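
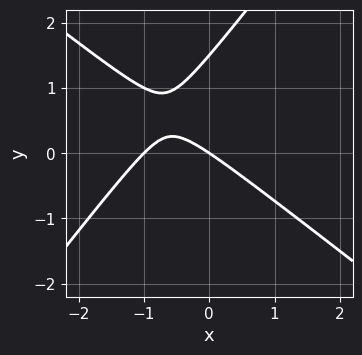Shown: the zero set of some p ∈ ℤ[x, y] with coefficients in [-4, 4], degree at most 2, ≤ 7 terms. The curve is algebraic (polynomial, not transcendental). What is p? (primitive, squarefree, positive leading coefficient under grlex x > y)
2*x^2 + x*y - 2*y^2 + 2*x + 3*y

First, deg p = 2. A generic line meets the curve in up to 2 points.
Next, from the axis intercepts and sections: it crosses the y-axis at the gridline y = 0; the x-axis gridline crossings are at x ∈ {-1, 0}.
Finally, solving for integer coefficients yields p as stated.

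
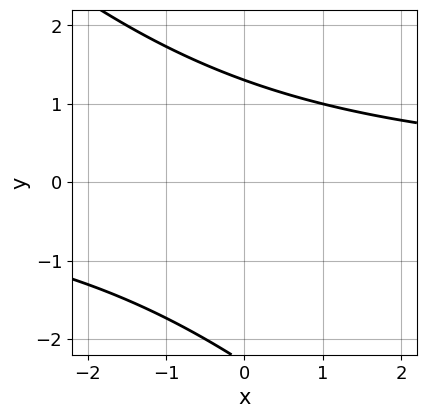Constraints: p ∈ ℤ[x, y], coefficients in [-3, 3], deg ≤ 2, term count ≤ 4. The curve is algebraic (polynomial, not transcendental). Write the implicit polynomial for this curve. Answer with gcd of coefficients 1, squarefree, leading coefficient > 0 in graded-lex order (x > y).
x*y + y^2 + y - 3

(a) The degree is 2 — no degree-1 curve has this shape.
(b) Checking where it meets the axes: it misses every integer gridline on the x-axis.
(c) Fitting integer coefficients to these (and the overall shape) gives p.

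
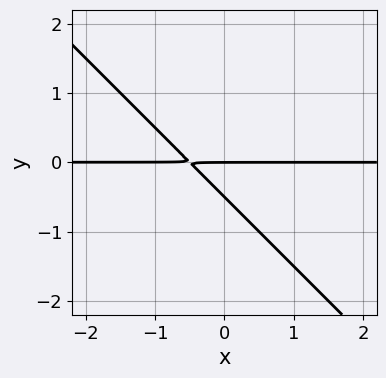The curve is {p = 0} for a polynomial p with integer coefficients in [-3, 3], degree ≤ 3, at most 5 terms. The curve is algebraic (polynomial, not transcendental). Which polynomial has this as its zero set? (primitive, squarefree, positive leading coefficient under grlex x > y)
2*x*y + 2*y^2 + y

Degree: the shape is more complex than any degree-1 curve, so deg p = 2.
Against the integer gridlines: it meets the y-axis at y = 0 (among the integer gridlines); the visible x-axis segment lies entirely on the curve.
Fitting integer coefficients to these (and the overall shape) gives p.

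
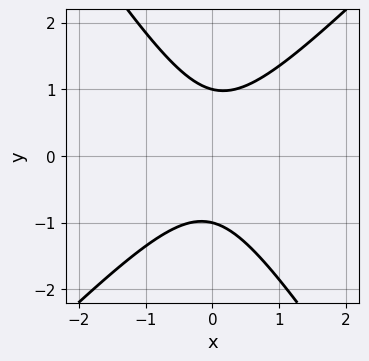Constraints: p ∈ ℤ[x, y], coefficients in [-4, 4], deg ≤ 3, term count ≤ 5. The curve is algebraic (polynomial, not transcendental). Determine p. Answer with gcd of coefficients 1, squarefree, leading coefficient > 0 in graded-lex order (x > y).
The degree is 2 — no degree-1 curve has this shape.
From the visible intercepts: among the integer gridlines, it crosses the y-axis at y ∈ {-1, 1}; no x-intercept at any integer in the box.
Assembling these constraints gives the stated polynomial.

3*x^2 - x*y - 2*y^2 + 2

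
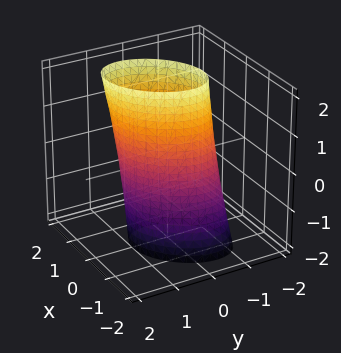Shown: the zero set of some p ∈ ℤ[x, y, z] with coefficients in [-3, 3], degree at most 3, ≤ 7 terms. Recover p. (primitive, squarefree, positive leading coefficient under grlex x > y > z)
3*x^2 - 2*x*y - x*z + 3*y^2 - 3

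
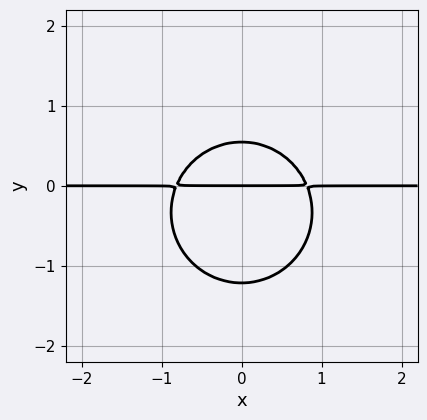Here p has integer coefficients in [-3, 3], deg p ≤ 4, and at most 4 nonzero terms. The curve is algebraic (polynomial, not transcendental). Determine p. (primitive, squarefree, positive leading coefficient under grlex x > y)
(a) Degree: the shape is more complex than any degree-2 curve, so deg p = 3.
(b) Symmetries: mirror symmetry x ↦ −x ⇒ only even powers of x.
(c) Checking where it meets the axes: one y-axis crossing is at y = 0; every point of the x-axis in the box is on the curve.
(d) Matching integer coefficients to the picture gives p.

3*x^2*y + 3*y^3 + 2*y^2 - 2*y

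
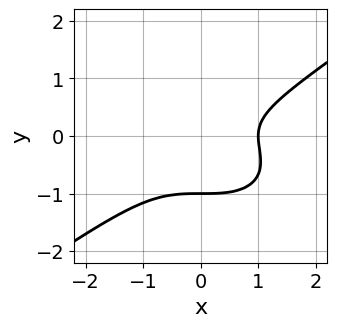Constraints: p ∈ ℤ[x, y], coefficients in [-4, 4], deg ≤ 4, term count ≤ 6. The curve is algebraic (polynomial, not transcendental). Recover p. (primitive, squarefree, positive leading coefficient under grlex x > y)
First, degree: a generic line meets the curve in up to 3 points, so deg p = 3.
Next, reading off the gridlines: it meets the y-axis at y = -1 (among the integer gridlines); it crosses the x-axis at the gridline x = 1.
Finally, together with the visible shape, these determine p as stated.

x^3 - 3*y^3 - 2*y^2 - 1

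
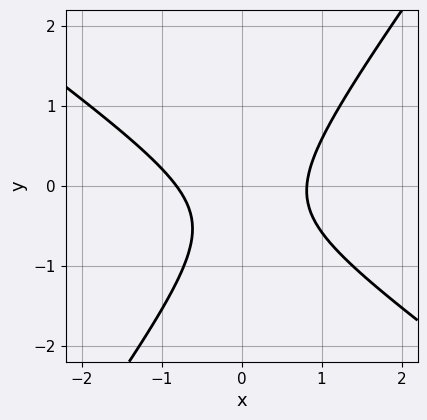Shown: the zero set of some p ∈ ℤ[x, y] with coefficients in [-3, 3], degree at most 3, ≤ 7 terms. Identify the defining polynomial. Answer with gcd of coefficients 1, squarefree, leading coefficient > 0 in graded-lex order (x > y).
3*x^2 + 2*x*y - 3*y^2 - 2*y - 2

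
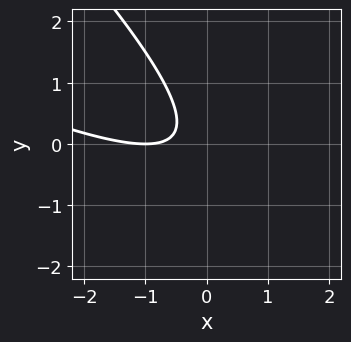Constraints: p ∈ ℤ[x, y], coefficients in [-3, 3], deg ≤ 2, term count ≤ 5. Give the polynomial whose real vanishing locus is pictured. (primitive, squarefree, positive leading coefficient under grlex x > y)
(a) The degree is 2 — a generic line meets the curve in up to 2 points.
(b) From the axis intercepts and sections: the curve avoids every integer y-axis point in the box; it crosses the x-axis at the gridline x = -1.
(c) Putting this together gives p.

x^2 + 3*x*y + 2*y^2 + 2*x + 1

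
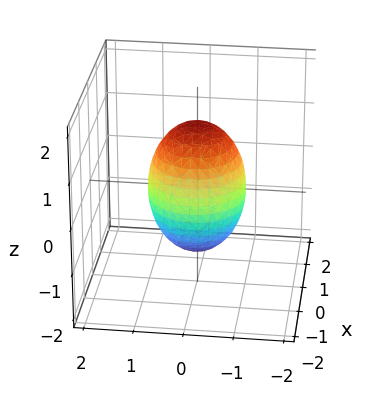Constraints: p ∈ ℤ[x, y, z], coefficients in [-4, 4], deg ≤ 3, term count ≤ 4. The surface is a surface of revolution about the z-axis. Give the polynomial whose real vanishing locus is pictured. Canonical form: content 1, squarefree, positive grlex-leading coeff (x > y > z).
2*x^2 + 2*y^2 + z^2 - 2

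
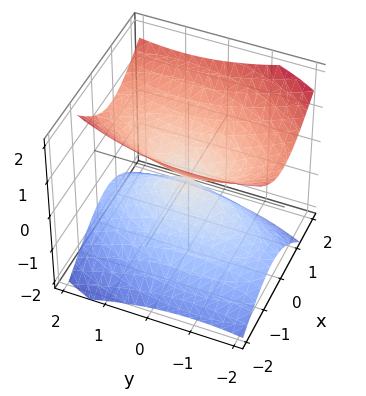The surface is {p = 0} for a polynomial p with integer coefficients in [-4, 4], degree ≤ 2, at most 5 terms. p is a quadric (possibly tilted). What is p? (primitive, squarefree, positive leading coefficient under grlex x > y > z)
First, degree: the shape is more complex than any degree-1 surface, so deg p = 2.
Then, checking where it meets the axes: it meets the x-axis at x = 0 (among the integer gridlines); it meets the y-axis at y = 0 (among the integer gridlines); one z-axis crossing is at z = 0.
Finally, together with the visible shape, these determine p as stated.

3*x^2 - x*y - x*z + y^2 - 3*z^2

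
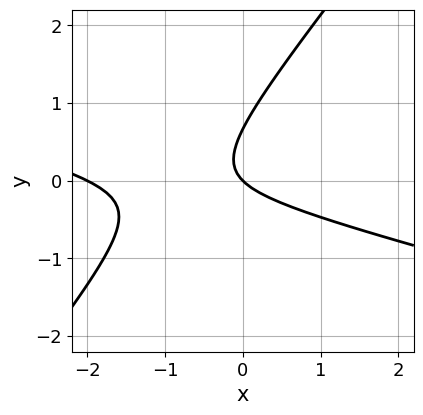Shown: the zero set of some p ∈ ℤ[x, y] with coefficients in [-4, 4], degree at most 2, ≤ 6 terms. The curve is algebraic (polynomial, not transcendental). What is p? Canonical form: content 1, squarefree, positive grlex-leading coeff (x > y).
First, degree: no degree-1 curve has this shape, so deg p = 2.
Then, checking where it meets the axes: among the integer gridlines, it crosses the x-axis at x ∈ {-2, 0}; it meets the y-axis at y = 0 (among the integer gridlines).
Finally, together with the visible shape, these determine p as stated.

x^2 + 3*x*y - 3*y^2 + 2*x + 2*y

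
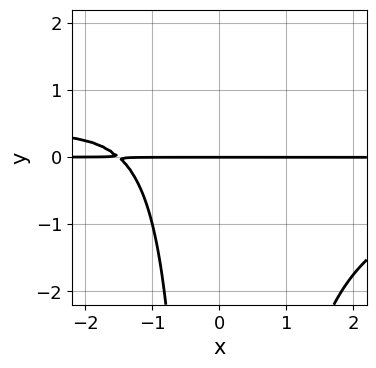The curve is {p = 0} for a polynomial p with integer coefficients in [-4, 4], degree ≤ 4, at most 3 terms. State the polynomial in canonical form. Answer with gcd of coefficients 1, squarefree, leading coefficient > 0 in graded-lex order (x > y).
x^2*y^2 + 2*x*y + 3*y

1. deg p = 4. The shape is more complex than any degree-3 curve.
2. Checking where it meets the axes: it meets the y-axis at y = 0 (among the integer gridlines); the visible x-axis segment lies entirely on the curve.
3. Solving for integer coefficients yields p as stated.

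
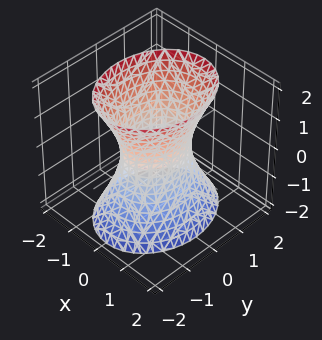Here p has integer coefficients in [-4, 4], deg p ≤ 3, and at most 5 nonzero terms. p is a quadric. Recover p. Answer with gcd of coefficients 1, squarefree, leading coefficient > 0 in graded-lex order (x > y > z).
3*x^2 + 2*y^2 - z^2 - 2

deg p = 2. An hourglass — one-sheet hyperboloid; a quadric.
Symmetries: mirror symmetry z ↦ −z ⇒ only even powers of z; mirror symmetry x ↦ −x ⇒ only even powers of x; it's symmetric under y → −y, forcing even powers of y.
Checking where it meets the axes: the y-axis gridline crossings are at y ∈ {-1, 1}; no z-intercept at any integer in the box.
Assembling these constraints gives the stated polynomial.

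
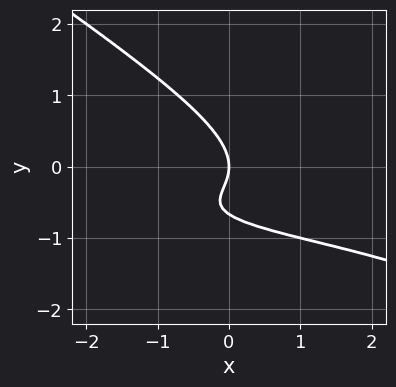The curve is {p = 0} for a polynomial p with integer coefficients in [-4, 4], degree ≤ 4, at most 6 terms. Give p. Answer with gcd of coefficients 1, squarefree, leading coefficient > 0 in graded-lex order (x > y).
2*x*y^2 + 3*y^3 + 3*x*y + 2*y^2 + 2*x

deg p = 3.
From the axis intercepts and sections: one x-axis crossing is at x = 0; it crosses the y-axis at the gridline y = 0.
Matching integer coefficients to the picture gives p.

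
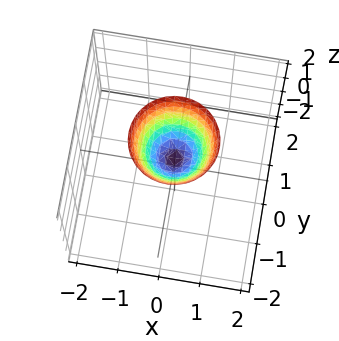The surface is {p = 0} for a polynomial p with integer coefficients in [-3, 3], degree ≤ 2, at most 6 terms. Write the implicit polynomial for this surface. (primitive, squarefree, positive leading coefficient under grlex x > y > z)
3*x^2 + 3*y^2 - 2*z + 1

First, deg p = 2. A generic line meets the surface in up to 2 points.
Next, symmetry: the surface is invariant under rotation about z: p = q(x² + y², z).
Next, observable constraints: a circular section at z = 1 has radius between 0 and 1; the surface avoids every integer y-axis point in the box; it misses every integer gridline on the x-axis.
Finally, putting this together gives p.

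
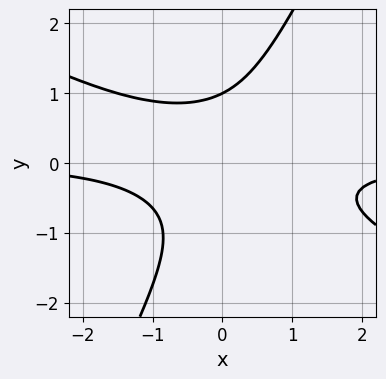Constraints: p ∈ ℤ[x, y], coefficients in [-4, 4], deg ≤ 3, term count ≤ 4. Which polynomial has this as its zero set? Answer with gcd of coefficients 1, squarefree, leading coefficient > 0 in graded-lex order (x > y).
2*x^2*y + 3*x*y^2 - 2*y^3 + 2

Degree: a generic line meets the curve in up to 3 points, so deg p = 3.
Against the integer gridlines: it meets the y-axis at y = 1 (among the integer gridlines); it misses every integer gridline on the x-axis.
Together with the visible shape, these determine p as stated.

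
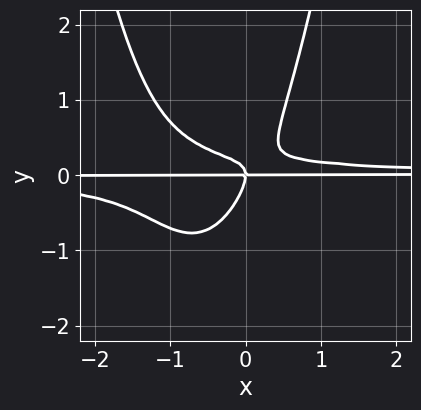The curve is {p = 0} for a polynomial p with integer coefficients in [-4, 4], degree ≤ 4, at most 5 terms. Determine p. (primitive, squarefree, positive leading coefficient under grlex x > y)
deg p = 4.
Observable constraints: the visible x-axis segment lies entirely on the curve; it crosses the y-axis at the gridline y = 0.
Fitting integer coefficients to these (and the overall shape) gives p.

3*x^2*y^2 + 3*x*y^2 - 2*y^3 - x*y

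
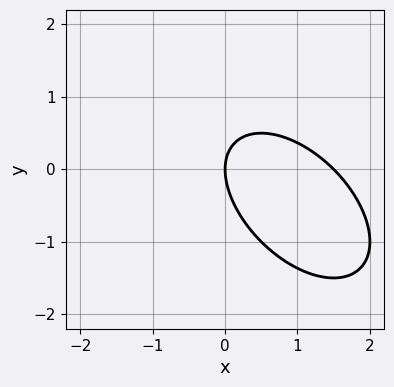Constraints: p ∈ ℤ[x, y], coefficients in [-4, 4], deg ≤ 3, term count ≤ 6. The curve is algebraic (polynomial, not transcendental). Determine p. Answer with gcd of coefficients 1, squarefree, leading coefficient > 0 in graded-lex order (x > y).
2*x^2 + 2*x*y + 2*y^2 - 3*x

deg p = 2.
Against the integer gridlines: one x-axis crossing is at x = 0; it crosses the y-axis at the gridline y = 0.
Together with the visible shape, these determine p as stated.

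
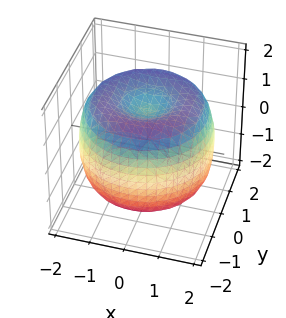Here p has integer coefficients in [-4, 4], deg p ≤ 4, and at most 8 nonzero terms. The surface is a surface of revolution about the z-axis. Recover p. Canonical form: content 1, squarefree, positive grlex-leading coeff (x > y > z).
First, the degree is 4 — the shape is more complex than any degree-3 surface.
Then, symmetries: rotational symmetry about the z-axis ⇒ p depends on x, y only through x² + y².
Then, observable constraints: a circular section at z = 0 has radius between 1 and 2; among the integer gridlines, it crosses the z-axis at z ∈ {-1, 1}.
Finally, together with the visible shape, these determine p as stated.

x^4 + 2*x^2*y^2 + y^4 - 3*x^2 - 3*y^2 + 2*z^2 - 2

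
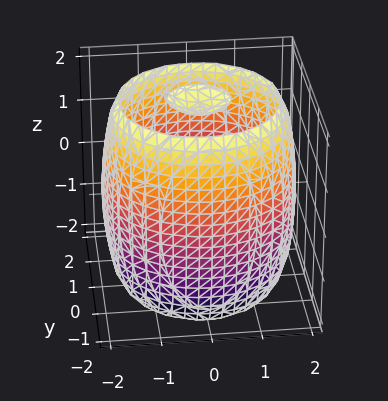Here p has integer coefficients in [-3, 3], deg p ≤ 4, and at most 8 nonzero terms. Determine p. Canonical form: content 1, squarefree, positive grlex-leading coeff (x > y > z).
x^4 + 2*x^2*y^2 + y^4 - 3*x^2 - 3*y^2 + z^2 - 3

There are 3 components.
The degree is 4 — a generic line meets the surface in up to 4 points.
Symmetries: every cross-section ⟂ z is a circle, so x, y appear only via x² + y².
From the axis intercepts and sections: a circular section at z = -2 has radius between 0 and 1.
Solving for integer coefficients yields p as stated.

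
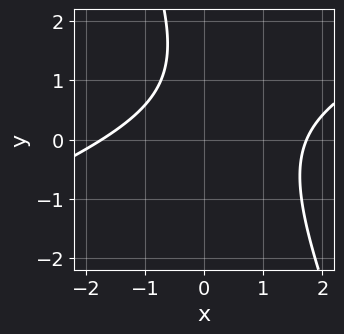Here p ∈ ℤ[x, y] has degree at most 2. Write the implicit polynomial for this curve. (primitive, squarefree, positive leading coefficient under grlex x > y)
(a) deg p = 2.
(b) Against the integer gridlines: it misses every integer gridline on the y-axis.
(c) Solving for integer coefficients yields p as stated.

x^2 - 2*x*y - y^2 + 2*y - 3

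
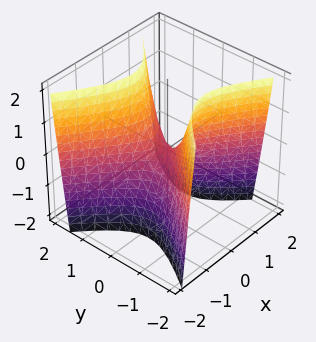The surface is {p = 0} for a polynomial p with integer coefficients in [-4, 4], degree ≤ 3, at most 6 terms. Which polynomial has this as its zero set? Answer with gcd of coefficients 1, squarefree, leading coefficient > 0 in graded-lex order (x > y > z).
2*x^2 + x*y - 2*y^2 + z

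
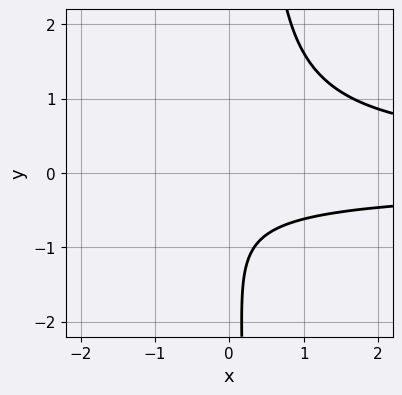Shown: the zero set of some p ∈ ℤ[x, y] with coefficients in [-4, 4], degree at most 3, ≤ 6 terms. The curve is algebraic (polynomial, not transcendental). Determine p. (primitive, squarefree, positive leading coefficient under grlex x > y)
3*x*y^2 - y^2 - 2*y - 2

(a) deg p = 3. The shape is more complex than any degree-2 curve.
(b) Against the integer gridlines: it misses every integer gridline on the x-axis; no y-intercept at any integer in the box.
(c) Putting this together gives p.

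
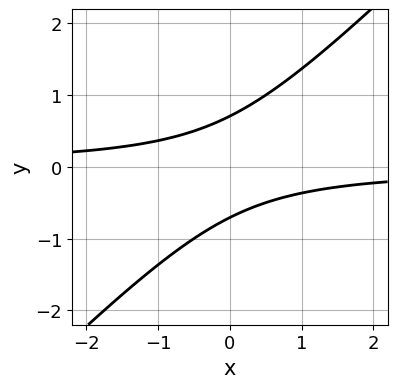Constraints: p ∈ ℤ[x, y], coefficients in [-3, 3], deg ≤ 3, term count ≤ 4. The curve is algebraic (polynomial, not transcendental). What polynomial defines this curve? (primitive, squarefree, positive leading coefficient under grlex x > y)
2*x*y - 2*y^2 + 1

First, deg p = 2. The shape is more complex than any degree-1 curve.
Then, against the integer gridlines: no x-intercept at any integer in the box.
Finally, assembling these constraints gives the stated polynomial.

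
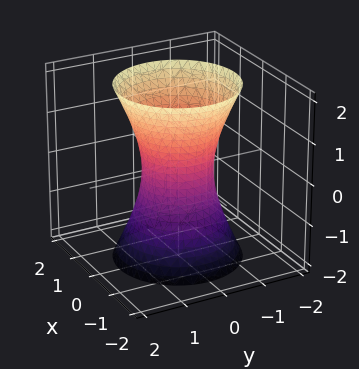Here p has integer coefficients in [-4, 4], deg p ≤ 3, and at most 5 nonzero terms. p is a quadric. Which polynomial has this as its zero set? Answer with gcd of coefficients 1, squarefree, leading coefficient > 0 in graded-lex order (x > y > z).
1. Degree: one connected sheet with a waist; a quadric, so deg p = 2.
2. Symmetries: every cross-section ⟂ z is a circle, so x, y appear only via x² + y²; mirror symmetry z ↦ −z ⇒ only even powers of z.
3. Observable constraints: a circular section at z = -2 has radius between 1 and 2; it misses every integer gridline on the z-axis.
4. The integer polynomial consistent with all of this is the stated p.

3*x^2 + 3*y^2 - z^2 - 2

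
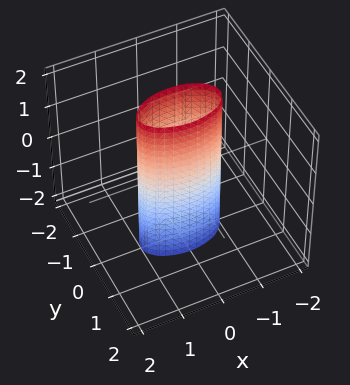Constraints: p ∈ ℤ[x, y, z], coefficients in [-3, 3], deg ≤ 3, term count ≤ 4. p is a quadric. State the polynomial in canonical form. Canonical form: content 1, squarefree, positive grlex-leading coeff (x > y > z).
x^2 + 3*y^2 - 1

1. The degree is 2 — a cylinder; a quadric.
2. Symmetries: the z ↦ −z reflection is a symmetry, so z appears only in even powers; the y ↦ −y reflection is a symmetry, so y appears only in even powers; mirror symmetry x ↦ −x ⇒ only even powers of x.
3. From the visible intercepts: it misses every integer gridline on the z-axis; among the integer gridlines, it crosses the x-axis at x ∈ {-1, 1}.
4. The integer polynomial consistent with all of this is the stated p.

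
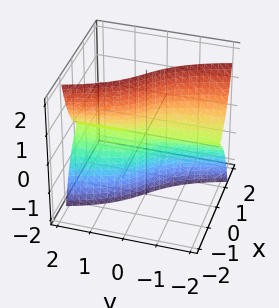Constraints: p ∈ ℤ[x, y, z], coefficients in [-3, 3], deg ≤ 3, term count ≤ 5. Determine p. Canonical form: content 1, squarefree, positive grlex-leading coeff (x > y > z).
The degree is 3 — no degree-2 surface has this shape.
Checking where it meets the axes: the visible y-axis segment lies entirely on the surface; the visible z-axis segment lies entirely on the surface.
Assembling these constraints gives the stated polynomial.

2*x^3 + x*z^2 + y*z^2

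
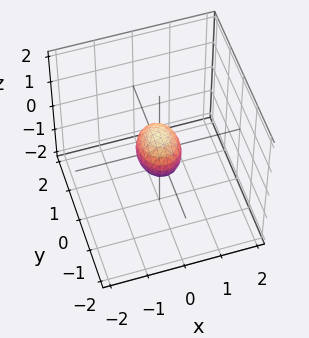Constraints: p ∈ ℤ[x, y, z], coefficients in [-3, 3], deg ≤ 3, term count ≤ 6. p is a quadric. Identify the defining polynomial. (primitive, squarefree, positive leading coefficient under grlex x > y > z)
1. Degree: a closed, bounded, convex surface; a quadric, so deg p = 2.
2. Symmetries: the y ↦ −y reflection is a symmetry, so y appears only in even powers; the x ↦ −x reflection is a symmetry, so x appears only in even powers; it's symmetric under z → −z, forcing even powers of z.
3. Solving for integer coefficients yields p as stated.

3*x^2 + 2*y^2 + 2*z^2 - 1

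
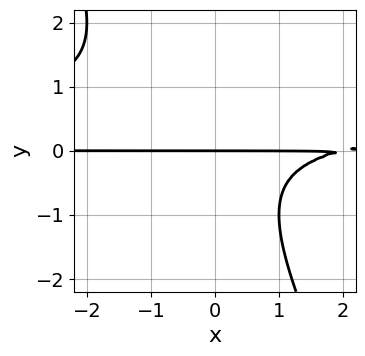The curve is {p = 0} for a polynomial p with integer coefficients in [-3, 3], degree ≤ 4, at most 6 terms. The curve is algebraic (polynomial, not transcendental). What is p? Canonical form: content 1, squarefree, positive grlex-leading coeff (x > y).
2*x*y^2 + y^3 - x*y + 2*y

First, deg p = 3. The shape is more complex than any degree-2 curve.
Next, observable constraints: every point of the x-axis in the box is on the curve; it crosses the y-axis at the gridline y = 0.
Finally, these observations pin down the coefficients.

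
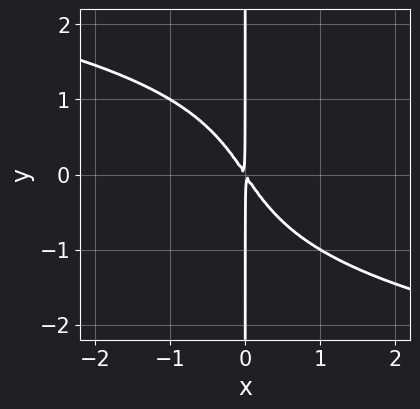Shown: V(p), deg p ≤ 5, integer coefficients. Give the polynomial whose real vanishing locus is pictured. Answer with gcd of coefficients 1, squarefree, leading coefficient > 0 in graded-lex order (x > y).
First, degree: no degree-3 curve has this shape, so deg p = 4.
Then, from the axis intercepts and sections: every point of the y-axis in the box is on the curve.
Finally, together with the visible shape, these determine p as stated.

x*y^3 + 3*x^2 + 2*x*y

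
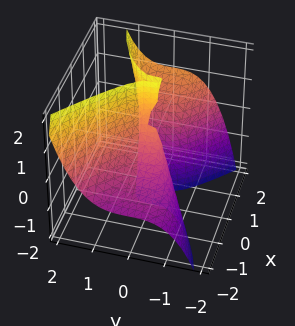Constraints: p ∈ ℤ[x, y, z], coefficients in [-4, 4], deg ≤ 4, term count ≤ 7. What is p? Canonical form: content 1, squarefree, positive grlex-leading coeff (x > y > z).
The degree is 3 — a generic line meets the surface in up to 3 points.
From the axis intercepts and sections: the x-axis gridline crossings are at x ∈ {-1, 0, 1}; the visible z-axis segment lies entirely on the surface.
The integer polynomial consistent with all of this is the stated p.

x^3 - 2*x^2*z + 3*y^3 + x*z - x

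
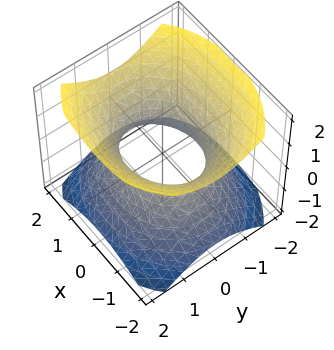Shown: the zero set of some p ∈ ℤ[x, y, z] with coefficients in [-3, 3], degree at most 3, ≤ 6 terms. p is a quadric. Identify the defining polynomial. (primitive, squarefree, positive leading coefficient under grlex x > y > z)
2*x^2 + 3*y^2 - 3*z^2 - 3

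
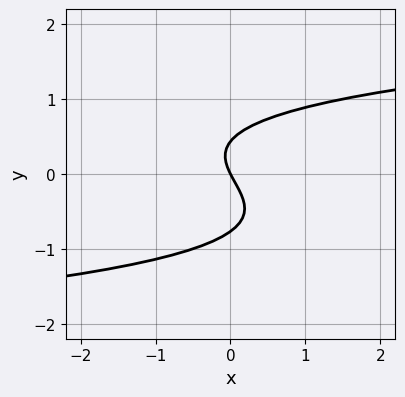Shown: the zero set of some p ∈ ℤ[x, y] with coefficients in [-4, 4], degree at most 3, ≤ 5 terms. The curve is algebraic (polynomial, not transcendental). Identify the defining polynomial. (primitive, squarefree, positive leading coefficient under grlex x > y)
The degree is 3 — a generic line meets the curve in up to 3 points.
From the axis intercepts and sections: one y-axis crossing is at y = 0; one x-axis crossing is at x = 0.
Fitting integer coefficients to these (and the overall shape) gives p.

3*y^3 + y^2 - 2*x - y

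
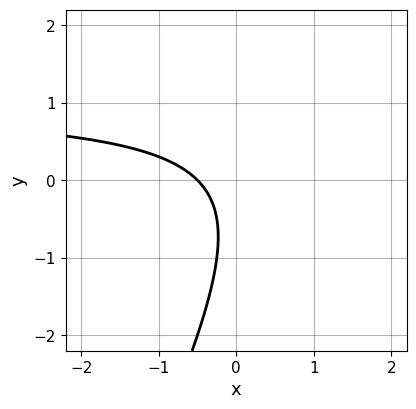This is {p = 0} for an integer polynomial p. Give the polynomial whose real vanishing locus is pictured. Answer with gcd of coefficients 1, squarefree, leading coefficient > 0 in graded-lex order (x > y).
First, degree: a generic line meets the curve in up to 2 points, so deg p = 2.
Next, checking where it meets the axes: no y-intercept at any integer in the box.
Finally, these observations pin down the coefficients.

2*x*y - y^2 - 2*x - y - 1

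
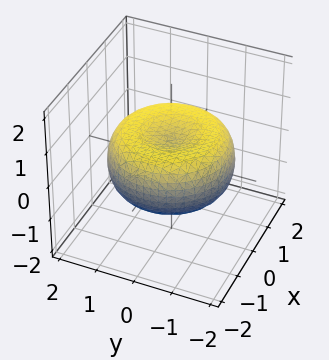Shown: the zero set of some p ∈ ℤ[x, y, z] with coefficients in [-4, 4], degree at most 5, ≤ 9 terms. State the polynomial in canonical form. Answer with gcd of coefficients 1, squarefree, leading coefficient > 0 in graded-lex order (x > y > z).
x^4 + 2*x^2*y^2 + y^4 - 2*x^2 - 2*y^2 + 3*z^2 - 1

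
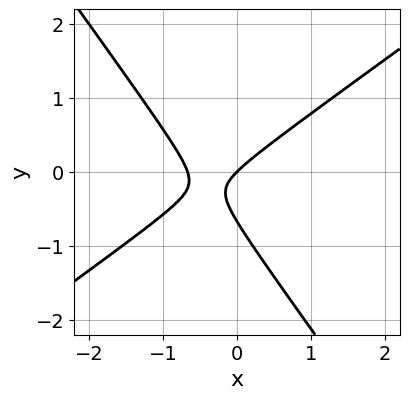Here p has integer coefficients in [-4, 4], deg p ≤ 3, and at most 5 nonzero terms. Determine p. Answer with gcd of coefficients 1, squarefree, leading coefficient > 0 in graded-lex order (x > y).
1. Degree: the shape is more complex than any degree-1 curve, so deg p = 2.
2. Reading off the gridlines: one x-axis crossing is at x = 0; one y-axis crossing is at y = 0.
3. Solving for integer coefficients yields p as stated.

3*x^2 - 2*x*y - 3*y^2 + 2*x - 2*y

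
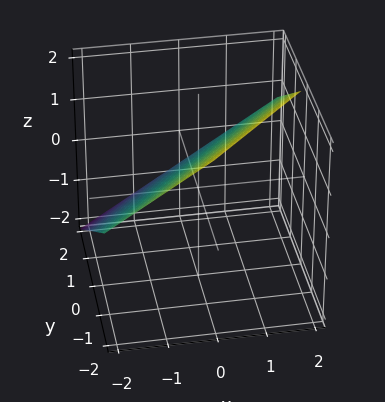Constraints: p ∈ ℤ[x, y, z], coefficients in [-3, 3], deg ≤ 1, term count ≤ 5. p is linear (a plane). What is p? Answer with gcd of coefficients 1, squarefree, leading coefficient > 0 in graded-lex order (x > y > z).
2*x - 2*y - 3*z + 2

1. deg p = 1. Every cross-section is a straight line — this is a plane.
2. From the visible intercepts: it meets the x-axis at x = -1 (among the integer gridlines); it meets the y-axis at y = 1 (among the integer gridlines).
3. Solving for integer coefficients yields p as stated.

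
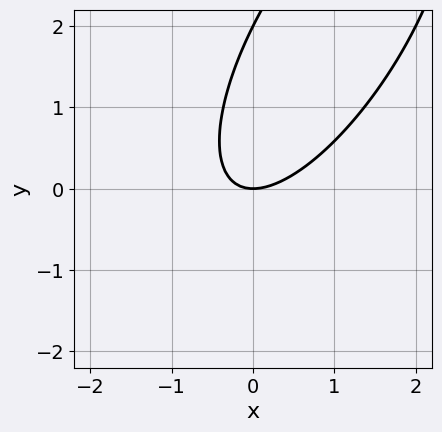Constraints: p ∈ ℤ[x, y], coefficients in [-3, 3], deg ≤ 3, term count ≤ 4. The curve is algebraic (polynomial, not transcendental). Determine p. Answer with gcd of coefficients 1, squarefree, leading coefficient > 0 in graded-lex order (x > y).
The degree is 2 — no degree-1 curve has this shape.
Checking where it meets the axes: it crosses the x-axis at the gridline x = 0; the y-axis gridline crossings are at y ∈ {0, 2}.
Assembling these constraints gives the stated polynomial.

2*x^2 - 2*x*y + y^2 - 2*y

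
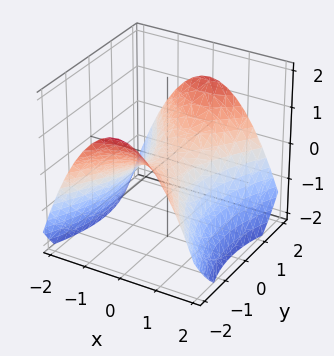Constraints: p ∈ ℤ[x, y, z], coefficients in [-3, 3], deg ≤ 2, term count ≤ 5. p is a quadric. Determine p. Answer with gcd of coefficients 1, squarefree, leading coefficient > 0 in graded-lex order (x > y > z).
2*x^2 - y^2 + 3*z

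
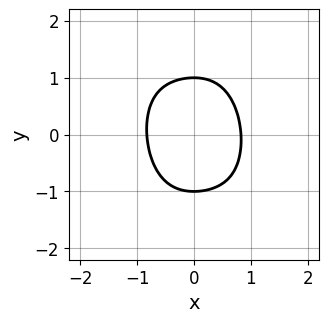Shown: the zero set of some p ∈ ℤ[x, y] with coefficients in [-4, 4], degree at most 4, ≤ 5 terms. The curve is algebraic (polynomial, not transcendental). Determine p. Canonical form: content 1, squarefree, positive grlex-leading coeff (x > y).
(a) The degree is 4 — a generic line meets the curve in up to 4 points.
(b) Against the integer gridlines: the y-axis gridline crossings are at y ∈ {-1, 1}.
(c) These observations pin down the coefficients.

2*x^4 + x^3*y + 3*x^2 + 3*y^2 - 3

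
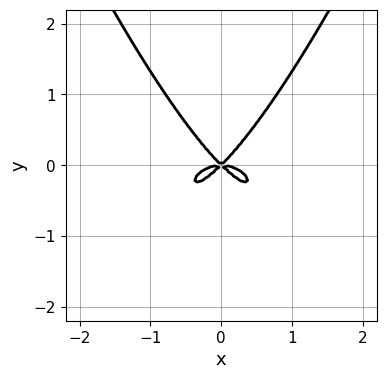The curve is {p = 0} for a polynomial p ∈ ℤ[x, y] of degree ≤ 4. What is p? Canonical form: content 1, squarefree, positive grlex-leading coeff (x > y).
Degree: no degree-3 curve has this shape, so deg p = 4.
Symmetries: it's symmetric under x → −x, forcing even powers of x.
Observable constraints: it crosses the x-axis at the gridline x = 0; it crosses the y-axis at the gridline y = 0.
Together with the visible shape, these determine p as stated.

x^4 + x^2*y - y^3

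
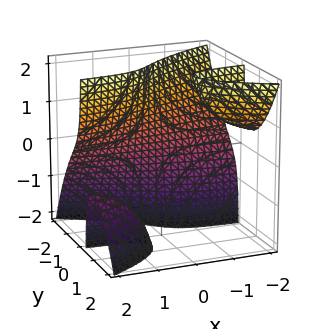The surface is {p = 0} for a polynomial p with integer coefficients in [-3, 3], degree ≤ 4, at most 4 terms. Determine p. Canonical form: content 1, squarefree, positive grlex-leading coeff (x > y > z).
2*x*y*z + 2*y^3 + 1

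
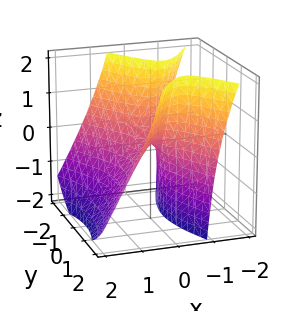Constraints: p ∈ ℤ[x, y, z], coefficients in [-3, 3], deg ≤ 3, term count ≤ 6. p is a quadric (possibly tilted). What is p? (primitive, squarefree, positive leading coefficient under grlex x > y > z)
3*x^2 + 2*x*z - y^2 + z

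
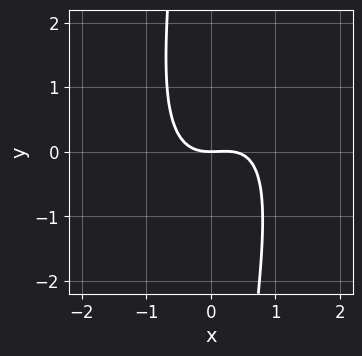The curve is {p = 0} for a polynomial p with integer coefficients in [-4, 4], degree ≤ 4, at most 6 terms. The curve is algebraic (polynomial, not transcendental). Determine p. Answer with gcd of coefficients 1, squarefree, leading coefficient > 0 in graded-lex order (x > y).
3*x^3 - 2*x^2*y + x*y^2 - x^2 + 3*y

The degree is 3 — the shape is more complex than any degree-2 curve.
Against the integer gridlines: it meets the y-axis at y = 0 (among the integer gridlines); it meets the x-axis at x = 0 (among the integer gridlines).
Matching integer coefficients to the picture gives p.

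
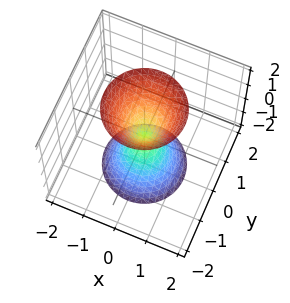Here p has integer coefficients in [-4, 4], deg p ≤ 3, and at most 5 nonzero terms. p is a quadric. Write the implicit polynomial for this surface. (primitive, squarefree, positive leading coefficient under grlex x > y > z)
The picture has 2 separate pieces. They look like related sheets of one shape, so recover p as a whole.
The degree is 2 — a double cone through the origin; a quadric.
Symmetry: every cross-section ⟂ z is a circle, so x, y appear only via x² + y²; mirror symmetry z ↦ −z ⇒ only even powers of z.
Observable constraints: it crosses the z-axis at the gridline z = 0; it meets the y-axis at y = 0 (among the integer gridlines); one x-axis crossing is at x = 0; a circular section at z = -1 has radius between 0 and 1.
Solving for integer coefficients yields p as stated.

3*x^2 + 3*y^2 - z^2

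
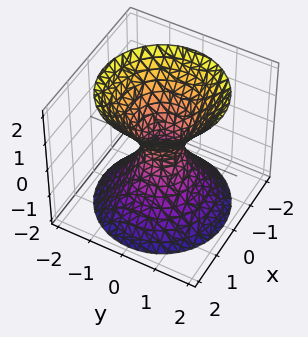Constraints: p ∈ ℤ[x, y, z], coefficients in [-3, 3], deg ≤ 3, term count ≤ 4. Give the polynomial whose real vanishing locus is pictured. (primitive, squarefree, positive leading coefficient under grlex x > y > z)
3*x^2 + 3*y^2 - 2*z^2 - 1

(a) The degree is 2 — one connected sheet with a waist; a quadric.
(b) Symmetries: mirror symmetry z ↦ −z ⇒ only even powers of z; every cross-section ⟂ z is a circle, so x, y appear only via x² + y².
(c) Reading off the gridlines: no z-intercept at any integer in the box; a circular section at z = 0 has radius between 0 and 1.
(d) Putting this together gives p.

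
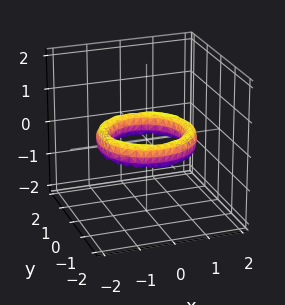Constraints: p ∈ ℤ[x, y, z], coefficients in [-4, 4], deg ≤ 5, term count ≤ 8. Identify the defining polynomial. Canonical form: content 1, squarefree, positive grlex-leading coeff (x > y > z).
x^4 + 2*x^2*y^2 + y^4 - 3*x^2 - 3*y^2 + 2*z^2 + 2

1. The degree is 4 — a generic line meets the surface in up to 4 points.
2. By symmetry, the surface is invariant under rotation about z: p = q(x² + y², z).
3. Checking where it meets the axes: the surface avoids every integer z-axis point in the box; a circular section at z = 0 has radius exactly 1; among the integer gridlines, it crosses the y-axis at y ∈ {-1, 1}.
4. Assembling these constraints gives the stated polynomial.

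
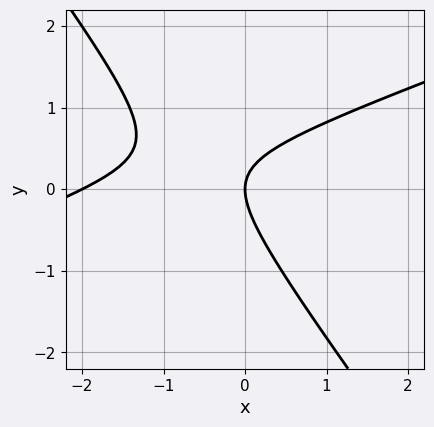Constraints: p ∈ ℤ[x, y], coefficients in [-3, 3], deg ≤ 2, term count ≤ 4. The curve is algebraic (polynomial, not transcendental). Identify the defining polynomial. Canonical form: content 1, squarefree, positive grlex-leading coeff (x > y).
x^2 - 2*x*y - 2*y^2 + 2*x

The degree is 2 — the shape is more complex than any degree-1 curve.
From the axis intercepts and sections: among the integer gridlines, it crosses the x-axis at x ∈ {-2, 0}; one y-axis crossing is at y = 0.
These observations pin down the coefficients.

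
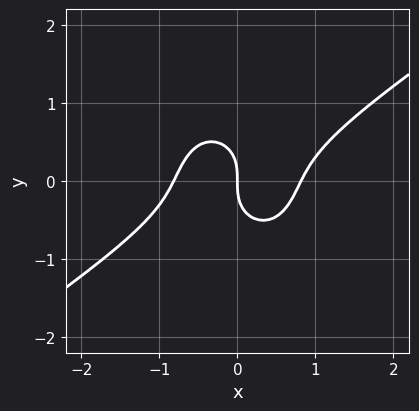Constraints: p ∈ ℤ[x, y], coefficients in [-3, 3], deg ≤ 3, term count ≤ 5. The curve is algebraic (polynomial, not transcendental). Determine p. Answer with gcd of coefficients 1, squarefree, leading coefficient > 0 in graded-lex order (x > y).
deg p = 3.
Observable constraints: it crosses the x-axis at the gridline x = 0; it crosses the y-axis at the gridline y = 0.
Fitting integer coefficients to these (and the overall shape) gives p.

3*x^3 - 3*x^2*y - 3*y^3 - 2*x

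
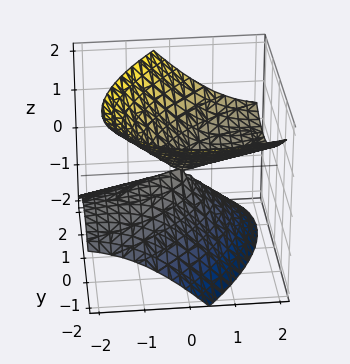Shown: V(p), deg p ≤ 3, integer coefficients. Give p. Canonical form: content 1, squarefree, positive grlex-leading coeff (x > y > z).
x^2 - 2*x*y - 3*x*z + 2*y^2 - 3*z^2

deg p = 2. No degree-1 surface has this shape.
Observable constraints: it crosses the y-axis at the gridline y = 0; it meets the x-axis at x = 0 (among the integer gridlines); one z-axis crossing is at z = 0.
Putting this together gives p.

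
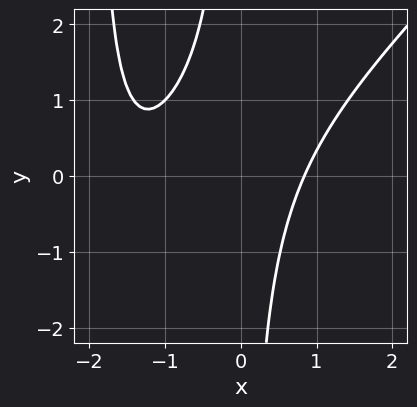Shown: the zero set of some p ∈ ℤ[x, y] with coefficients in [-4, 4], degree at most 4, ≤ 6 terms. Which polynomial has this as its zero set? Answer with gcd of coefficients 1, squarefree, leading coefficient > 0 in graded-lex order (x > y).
x^3 - x^2*y + 2*x^2 - 2*x*y - 2

First, degree: no degree-2 curve has this shape, so deg p = 3.
Then, reading off the gridlines: it misses every integer gridline on the y-axis.
Finally, together with the visible shape, these determine p as stated.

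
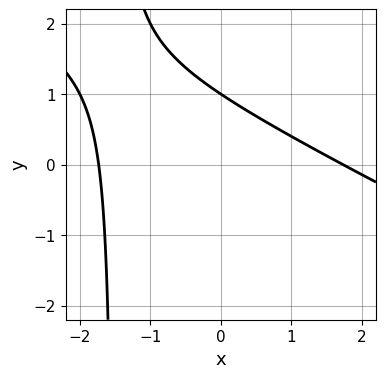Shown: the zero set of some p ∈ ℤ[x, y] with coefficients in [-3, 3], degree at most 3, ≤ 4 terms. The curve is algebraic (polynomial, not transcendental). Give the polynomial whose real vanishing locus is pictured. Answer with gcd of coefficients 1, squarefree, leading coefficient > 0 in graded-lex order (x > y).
x^2 + 2*x*y + 3*y - 3

The degree is 2 — no degree-1 curve has this shape.
Observable constraints: one y-axis crossing is at y = 1.
Putting this together gives p.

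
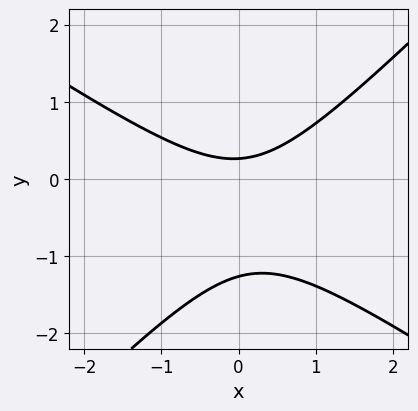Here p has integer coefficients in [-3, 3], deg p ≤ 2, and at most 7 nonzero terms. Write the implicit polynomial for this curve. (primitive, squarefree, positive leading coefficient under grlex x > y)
2*x^2 + x*y - 3*y^2 - 3*y + 1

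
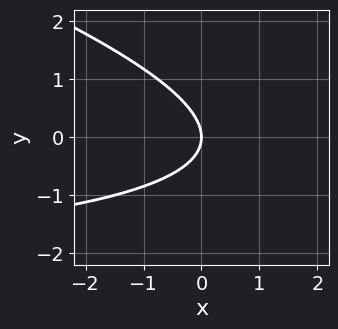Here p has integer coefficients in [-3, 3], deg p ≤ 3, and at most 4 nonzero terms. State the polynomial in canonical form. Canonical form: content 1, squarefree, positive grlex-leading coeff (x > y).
x*y + 3*y^2 + 3*x

deg p = 2.
Observable constraints: one y-axis crossing is at y = 0; it crosses the x-axis at the gridline x = 0.
These observations pin down the coefficients.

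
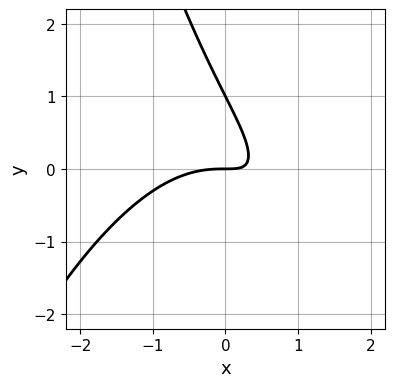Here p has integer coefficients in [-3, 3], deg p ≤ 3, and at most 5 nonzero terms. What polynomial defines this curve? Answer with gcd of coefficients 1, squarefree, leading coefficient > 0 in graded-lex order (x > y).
(a) The degree is 3 — the shape is more complex than any degree-2 curve.
(b) Observable constraints: it crosses the x-axis at the gridline x = 0; among the integer gridlines, it crosses the y-axis at y ∈ {0, 1}.
(c) Putting this together gives p.

x^3 + 2*x*y + y^2 - y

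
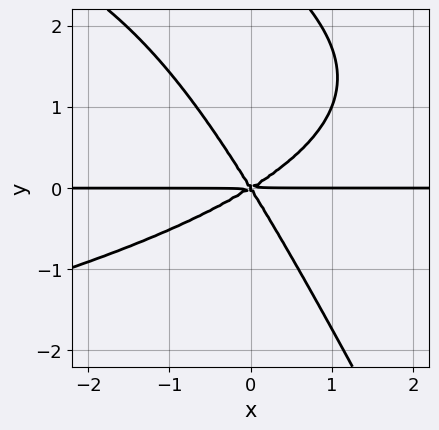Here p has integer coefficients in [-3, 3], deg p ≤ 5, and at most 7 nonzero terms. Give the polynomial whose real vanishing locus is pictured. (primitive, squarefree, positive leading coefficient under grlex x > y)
(a) Degree: a generic line meets the curve in up to 4 points, so deg p = 4.
(b) From the visible intercepts: it crosses the y-axis at the gridline y = 0; every point of the x-axis in the box is on the curve.
(c) Assembling these constraints gives the stated polynomial.

2*x*y^3 + y^4 + 3*x^2*y - 3*x*y^2 - 3*y^3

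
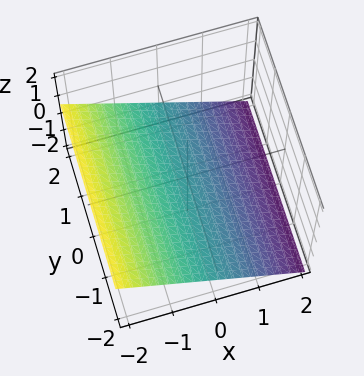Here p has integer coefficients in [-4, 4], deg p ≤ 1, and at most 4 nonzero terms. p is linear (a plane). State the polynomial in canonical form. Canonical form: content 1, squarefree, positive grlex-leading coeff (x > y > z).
1. deg p = 1. The surface is flat (a plane).
2. Against the integer gridlines: the surface avoids every integer y-axis point in the box; it meets the x-axis at x = -1 (among the integer gridlines).
3. Together with the visible shape, these determine p as stated.

2*x + 3*z + 2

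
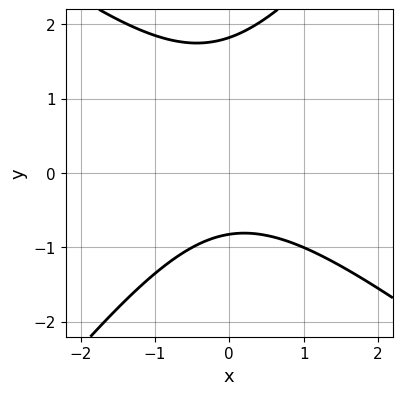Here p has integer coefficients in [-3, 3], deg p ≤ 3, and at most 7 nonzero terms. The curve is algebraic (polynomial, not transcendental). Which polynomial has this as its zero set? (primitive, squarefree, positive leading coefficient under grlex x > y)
2*x^2 + x*y - 2*y^2 + 2*y + 3

First, degree: no degree-1 curve has this shape, so deg p = 2.
Then, from the visible intercepts: it misses every integer gridline on the x-axis.
Finally, the integer polynomial consistent with all of this is the stated p.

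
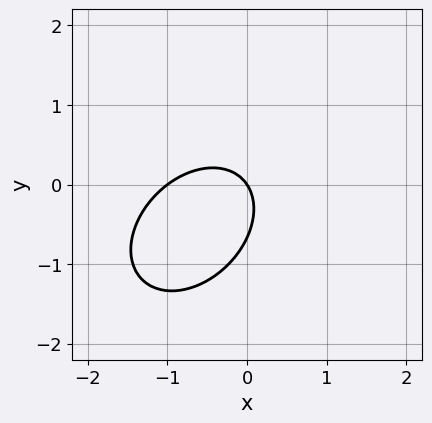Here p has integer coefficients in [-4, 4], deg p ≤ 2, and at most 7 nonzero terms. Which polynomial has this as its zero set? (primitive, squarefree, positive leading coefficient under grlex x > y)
deg p = 2. A generic line meets the curve in up to 2 points.
From the visible intercepts: one y-axis crossing is at y = 0; the x-axis gridline crossings are at x ∈ {-1, 0}.
The integer polynomial consistent with all of this is the stated p.

3*x^2 - 2*x*y + 3*y^2 + 3*x + 2*y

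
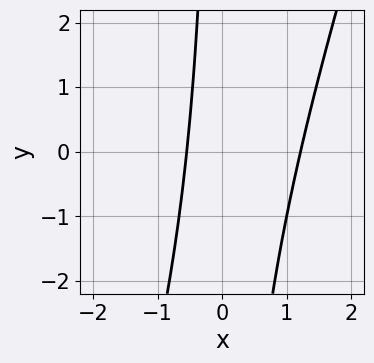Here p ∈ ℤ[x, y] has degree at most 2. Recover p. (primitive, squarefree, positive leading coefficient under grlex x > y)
First, degree: a generic line meets the curve in up to 2 points, so deg p = 2.
Next, reading off the gridlines: the curve avoids every integer y-axis point in the box.
Finally, putting this together gives p.

3*x^2 - x*y - 2*x - 2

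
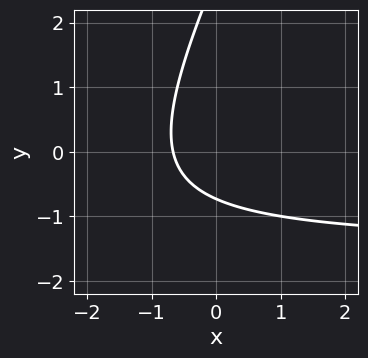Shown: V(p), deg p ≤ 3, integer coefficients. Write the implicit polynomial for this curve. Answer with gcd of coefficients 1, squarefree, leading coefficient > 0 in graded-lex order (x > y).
(a) Degree: no degree-1 curve has this shape, so deg p = 2.
(b) The integer polynomial consistent with all of this is the stated p.

2*x*y - y^2 + 3*x + 2*y + 2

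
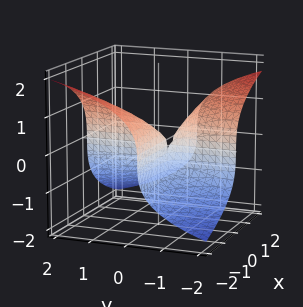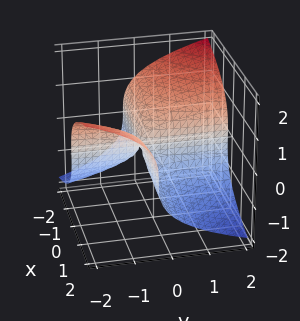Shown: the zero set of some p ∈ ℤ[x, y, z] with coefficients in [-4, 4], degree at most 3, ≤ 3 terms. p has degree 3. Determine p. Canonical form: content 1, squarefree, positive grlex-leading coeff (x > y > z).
First, deg p = 3. A generic line meets the surface in up to 3 points.
Then, reading off the gridlines: every point of the y-axis in the box is on the surface; one z-axis crossing is at z = 0.
Finally, matching integer coefficients to the picture gives p.

2*z^3 + 3*x*y + x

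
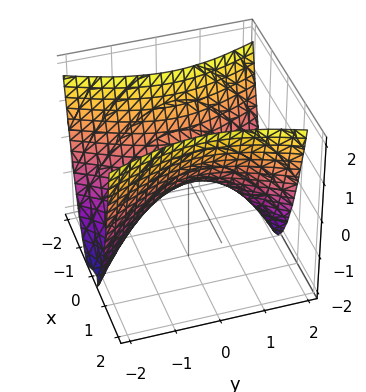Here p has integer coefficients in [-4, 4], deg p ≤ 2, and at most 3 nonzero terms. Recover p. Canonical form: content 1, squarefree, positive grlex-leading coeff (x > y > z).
3*x^2 - y^2 - 2*z

(a) deg p = 2. A saddle surface; a quadric.
(b) Symmetries: it's symmetric under y → −y, forcing even powers of y; mirror symmetry x ↦ −x ⇒ only even powers of x.
(c) Observable constraints: it crosses the x-axis at the gridline x = 0; it meets the z-axis at z = 0 (among the integer gridlines); one y-axis crossing is at y = 0.
(d) Putting this together gives p.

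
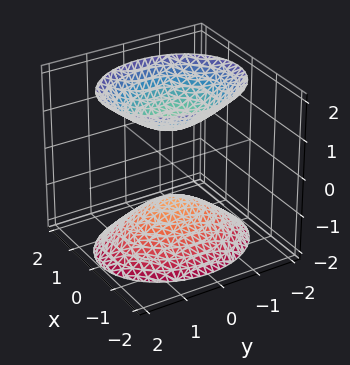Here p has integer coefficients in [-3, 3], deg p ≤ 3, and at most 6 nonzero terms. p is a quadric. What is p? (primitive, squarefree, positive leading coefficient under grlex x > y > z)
3*x^2 + 2*y^2 - 2*z^2 + 2

(a) The picture has 2 separate pieces.
(b) The degree is 2 — two separate bowl-shaped sheets opening away from each other; a quadric.
(c) Symmetries: it's symmetric under y → −y, forcing even powers of y; the x ↦ −x reflection is a symmetry, so x appears only in even powers; it's symmetric under z → −z, forcing even powers of z.
(d) Against the integer gridlines: the surface avoids every integer y-axis point in the box; the z-axis gridline crossings are at z ∈ {-1, 1}.
(e) Assembling these constraints gives the stated polynomial.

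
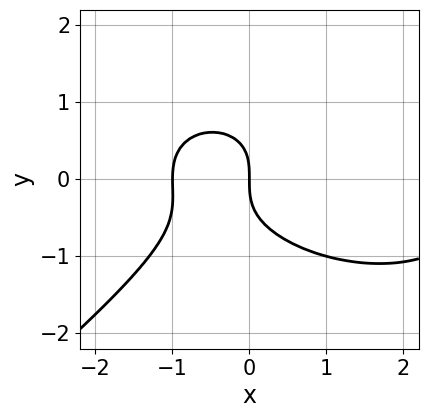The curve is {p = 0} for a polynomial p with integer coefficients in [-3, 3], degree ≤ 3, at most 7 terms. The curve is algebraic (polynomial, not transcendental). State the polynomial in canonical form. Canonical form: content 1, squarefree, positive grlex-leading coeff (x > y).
First, deg p = 3.
Then, checking where it meets the axes: it meets the y-axis at y = 0 (among the integer gridlines); among the integer gridlines, it crosses the x-axis at x ∈ {-1, 0}.
Finally, matching integer coefficients to the picture gives p.

x^3 + x*y^2 - 3*y^3 - 2*x^2 - 3*x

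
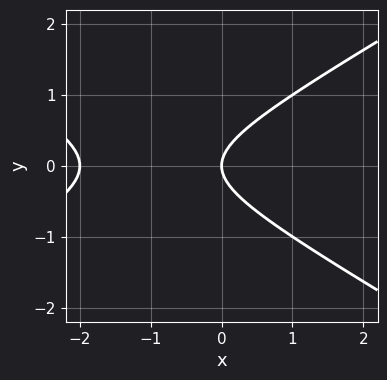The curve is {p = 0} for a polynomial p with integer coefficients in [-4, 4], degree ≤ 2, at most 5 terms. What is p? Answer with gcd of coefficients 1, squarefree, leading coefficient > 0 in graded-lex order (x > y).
x^2 - 3*y^2 + 2*x

(a) The degree is 2 — the shape is more complex than any degree-1 curve.
(b) Symmetries: it's symmetric under y → −y, forcing even powers of y.
(c) From the axis intercepts and sections: it crosses the y-axis at the gridline y = 0; among the integer gridlines, it crosses the x-axis at x ∈ {-2, 0}.
(d) The integer polynomial consistent with all of this is the stated p.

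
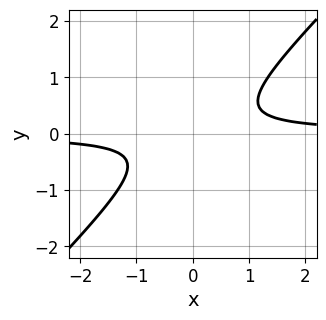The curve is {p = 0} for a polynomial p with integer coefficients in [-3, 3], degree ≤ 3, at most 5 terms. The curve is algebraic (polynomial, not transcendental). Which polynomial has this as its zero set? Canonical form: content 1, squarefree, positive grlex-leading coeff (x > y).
3*x*y - 3*y^2 - 1

(a) The degree is 2 — the shape is more complex than any degree-1 curve.
(b) From the axis intercepts and sections: it misses every integer gridline on the y-axis; it misses every integer gridline on the x-axis.
(c) Putting this together gives p.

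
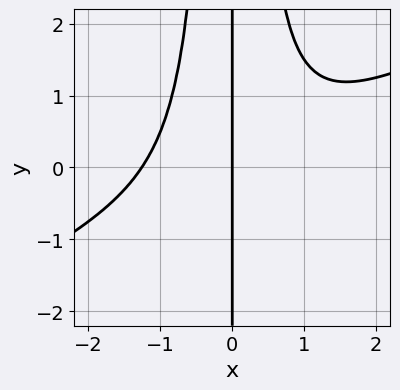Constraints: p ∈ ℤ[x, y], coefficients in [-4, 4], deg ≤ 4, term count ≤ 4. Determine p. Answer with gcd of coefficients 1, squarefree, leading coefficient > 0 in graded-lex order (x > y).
1. The degree is 4 — a generic line meets the curve in up to 4 points.
2. From the axis intercepts and sections: it meets the x-axis at x = 0 (among the integer gridlines); every point of the y-axis in the box is on the curve.
3. The integer polynomial consistent with all of this is the stated p.

x^4 - 2*x^3*y + 2*x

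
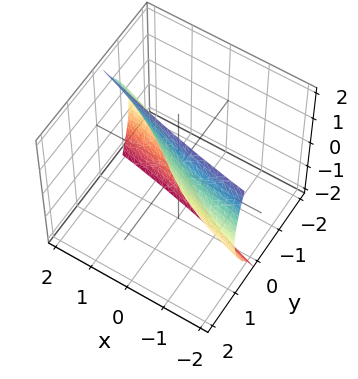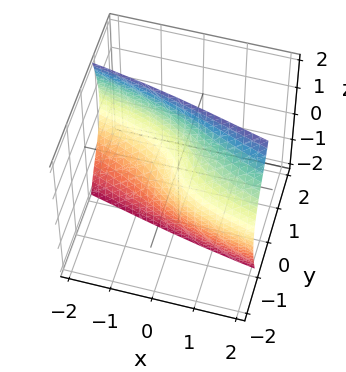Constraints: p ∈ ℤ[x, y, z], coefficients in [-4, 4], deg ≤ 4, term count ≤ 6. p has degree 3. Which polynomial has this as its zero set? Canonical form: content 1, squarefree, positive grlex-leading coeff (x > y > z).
1. The degree is 3 — no degree-2 surface has this shape.
2. From the visible intercepts: it crosses the z-axis at the gridline z = 0; one x-axis crossing is at x = 0.
3. Solving for integer coefficients yields p as stated.

3*y^3 + 2*y*z^2 + 3*x + 2*y - 2*z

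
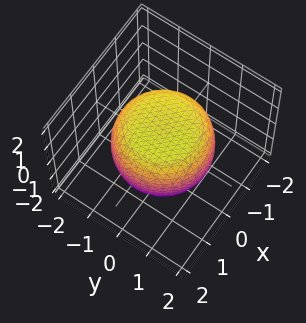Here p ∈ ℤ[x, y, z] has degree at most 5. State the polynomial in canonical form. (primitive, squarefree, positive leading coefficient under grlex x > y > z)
x^4 + 2*x^2*y^2 + y^4 - x^2 - y^2 + 2*z^2 - 2

1. deg p = 4. No degree-3 surface has this shape.
2. Symmetry: the surface is invariant under rotation about z: p = q(x² + y², z).
3. Against the integer gridlines: the z-axis gridline crossings are at z ∈ {-1, 1}; a circular section at z = 0 has radius between 1 and 2.
4. Matching integer coefficients to the picture gives p.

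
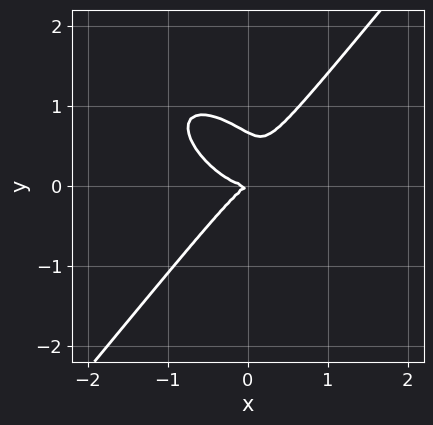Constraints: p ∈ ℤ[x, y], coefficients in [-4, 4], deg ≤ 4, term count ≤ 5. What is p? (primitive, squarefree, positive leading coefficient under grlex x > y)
3*x^3 + 2*x^2*y - 3*y^3 - x*y + 2*y^2

1. The degree is 3 — a generic line meets the curve in up to 3 points.
2. From the visible intercepts: it meets the x-axis at x = 0 (among the integer gridlines); one y-axis crossing is at y = 0.
3. Solving for integer coefficients yields p as stated.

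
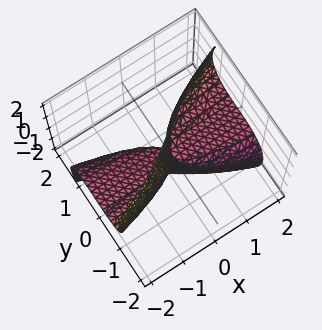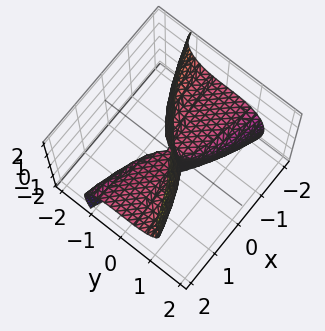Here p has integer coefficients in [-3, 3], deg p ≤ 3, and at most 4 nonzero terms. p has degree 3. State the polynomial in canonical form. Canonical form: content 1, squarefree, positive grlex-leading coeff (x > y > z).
1. The degree is 3 — the shape is more complex than any degree-2 surface.
2. From the visible intercepts: every point of the x-axis in the box is on the surface; one y-axis crossing is at y = 0; the visible z-axis segment lies entirely on the surface.
3. Fitting integer coefficients to these (and the overall shape) gives p.

2*y^3 + 2*y*z^2 - 3*x*z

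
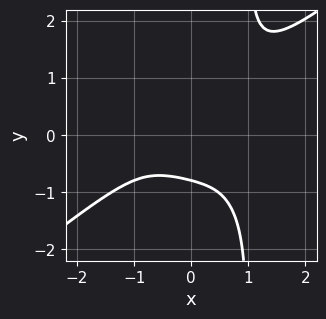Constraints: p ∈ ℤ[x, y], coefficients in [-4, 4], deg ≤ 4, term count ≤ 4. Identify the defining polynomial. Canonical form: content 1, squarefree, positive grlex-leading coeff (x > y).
x^4 - 2*x*y^3 + 2*y^3 + 1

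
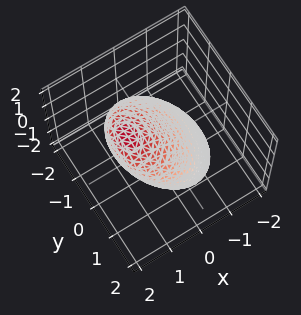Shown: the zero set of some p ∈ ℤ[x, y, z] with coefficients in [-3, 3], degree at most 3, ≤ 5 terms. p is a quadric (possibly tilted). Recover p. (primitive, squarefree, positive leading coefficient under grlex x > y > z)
2*x^2 - 2*x*z + y^2 + z^2 - 2

1. The degree is 2 — no degree-1 surface has this shape.
2. Checking where it meets the axes: the x-axis gridline crossings are at x ∈ {-1, 1}.
3. Solving for integer coefficients yields p as stated.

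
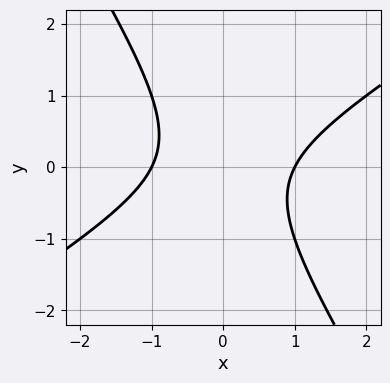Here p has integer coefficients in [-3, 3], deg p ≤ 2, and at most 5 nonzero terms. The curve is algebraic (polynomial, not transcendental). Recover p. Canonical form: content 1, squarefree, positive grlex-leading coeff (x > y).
x^2 - x*y - y^2 - 1

1. Degree: a generic line meets the curve in up to 2 points, so deg p = 2.
2. Against the integer gridlines: among the integer gridlines, it crosses the x-axis at x ∈ {-1, 1}; the curve avoids every integer y-axis point in the box.
3. Putting this together gives p.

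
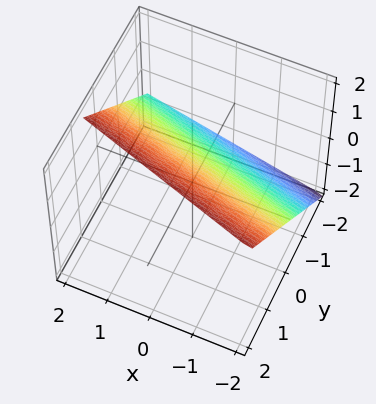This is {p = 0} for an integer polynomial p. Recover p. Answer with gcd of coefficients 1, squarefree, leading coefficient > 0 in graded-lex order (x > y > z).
x + 3*y - 3*z + 2

The degree is 1 — every cross-section is a straight line — this is a plane.
From the visible intercepts: one x-axis crossing is at x = -2.
Solving for integer coefficients yields p as stated.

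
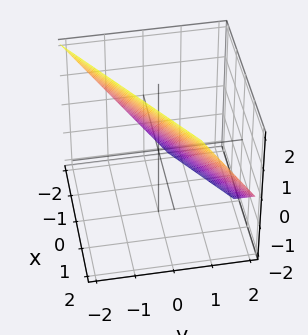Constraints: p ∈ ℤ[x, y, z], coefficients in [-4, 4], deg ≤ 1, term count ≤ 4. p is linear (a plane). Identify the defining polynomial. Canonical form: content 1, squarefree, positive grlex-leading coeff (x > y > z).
2*x - 3*y - 2*z + 2

First, the degree is 1 — every cross-section is a straight line — this is a plane.
Then, from the visible intercepts: it crosses the z-axis at the gridline z = 1; it meets the x-axis at x = -1 (among the integer gridlines).
Finally, solving for integer coefficients yields p as stated.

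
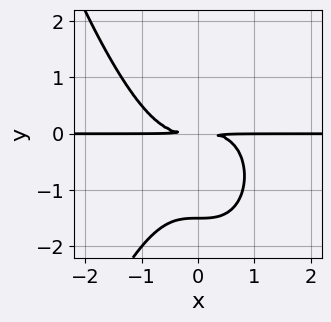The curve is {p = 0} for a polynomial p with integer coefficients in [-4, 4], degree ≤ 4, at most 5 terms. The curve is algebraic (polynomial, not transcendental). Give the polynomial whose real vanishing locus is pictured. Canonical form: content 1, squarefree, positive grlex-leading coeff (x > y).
2*x^3*y + 2*y^3 + 3*y^2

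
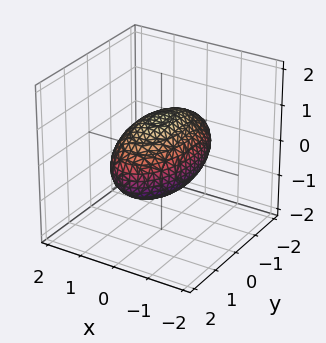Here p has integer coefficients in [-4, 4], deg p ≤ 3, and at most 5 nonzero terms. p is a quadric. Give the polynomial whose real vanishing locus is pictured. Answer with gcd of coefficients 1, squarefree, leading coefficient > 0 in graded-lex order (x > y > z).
3*x^2 + y^2 + 3*z^2 - 3

(a) deg p = 2. A closed, bounded, convex surface; a quadric.
(b) Symmetries: mirror symmetry x ↦ −x ⇒ only even powers of x; the z ↦ −z reflection is a symmetry, so z appears only in even powers; it's symmetric under y → −y, forcing even powers of y.
(c) From the visible intercepts: the x-axis gridline crossings are at x ∈ {-1, 1}; the z-axis gridline crossings are at z ∈ {-1, 1}.
(d) Matching integer coefficients to the picture gives p.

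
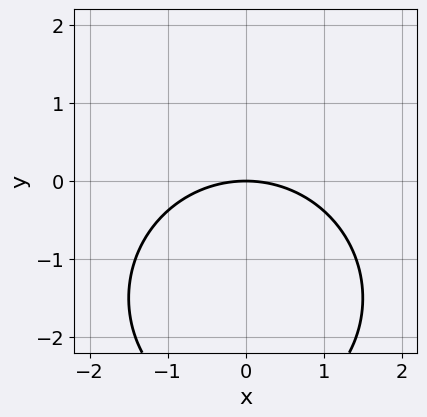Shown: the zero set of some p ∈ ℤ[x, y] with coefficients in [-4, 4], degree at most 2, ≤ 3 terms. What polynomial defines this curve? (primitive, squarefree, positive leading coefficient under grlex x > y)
The degree is 2 — the shape is more complex than any degree-1 curve.
Symmetries: mirror symmetry x ↦ −x ⇒ only even powers of x.
From the axis intercepts and sections: it meets the y-axis at y = 0 (among the integer gridlines); one x-axis crossing is at x = 0.
Putting this together gives p.

x^2 + y^2 + 3*y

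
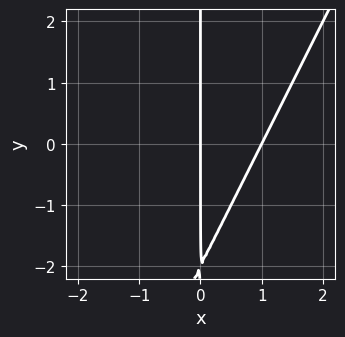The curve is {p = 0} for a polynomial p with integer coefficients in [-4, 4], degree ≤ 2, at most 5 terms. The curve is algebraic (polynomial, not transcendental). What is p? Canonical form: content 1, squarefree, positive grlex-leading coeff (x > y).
2*x^2 - x*y - 2*x

The degree is 2 — a generic line meets the curve in up to 2 points.
Checking where it meets the axes: among the integer gridlines, it crosses the x-axis at x ∈ {0, 1}; the visible y-axis segment lies entirely on the curve.
Putting this together gives p.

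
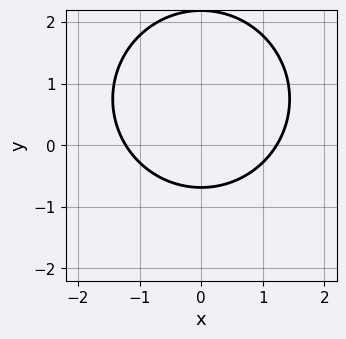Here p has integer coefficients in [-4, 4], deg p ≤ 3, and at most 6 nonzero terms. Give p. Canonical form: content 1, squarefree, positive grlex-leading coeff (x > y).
2*x^2 + 2*y^2 - 3*y - 3

First, degree: a generic line meets the curve in up to 2 points, so deg p = 2.
Next, symmetries: it's symmetric under x → −x, forcing even powers of x.
Finally, these observations pin down the coefficients.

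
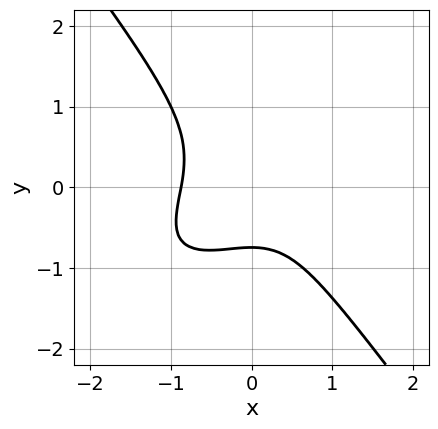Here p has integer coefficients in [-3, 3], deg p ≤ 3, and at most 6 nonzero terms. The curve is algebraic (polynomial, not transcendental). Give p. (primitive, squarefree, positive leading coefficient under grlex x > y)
First, deg p = 3. A generic line meets the curve in up to 3 points.
Finally, matching integer coefficients to the picture gives p.

3*x^3 - 3*x^2*y + 3*y^3 + y + 2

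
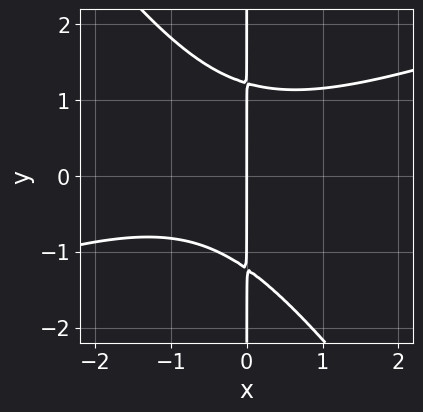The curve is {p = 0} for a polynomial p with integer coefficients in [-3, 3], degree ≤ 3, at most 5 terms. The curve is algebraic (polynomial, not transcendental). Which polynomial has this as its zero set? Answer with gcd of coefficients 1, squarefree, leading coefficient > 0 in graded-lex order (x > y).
(a) Degree: the shape is more complex than any degree-2 curve, so deg p = 3.
(b) From the axis intercepts and sections: it meets the x-axis at x = 0 (among the integer gridlines); every point of the y-axis in the box is on the curve.
(c) Assembling these constraints gives the stated polynomial.

x^3 - 2*x^2*y - 2*x*y^2 + x^2 + 3*x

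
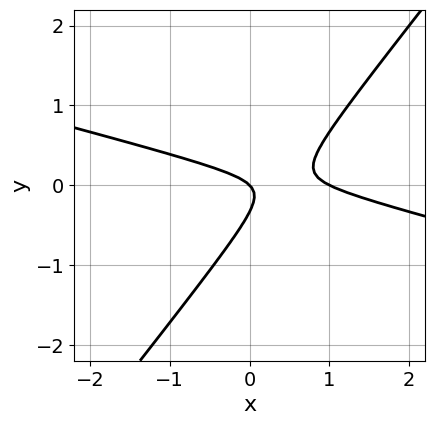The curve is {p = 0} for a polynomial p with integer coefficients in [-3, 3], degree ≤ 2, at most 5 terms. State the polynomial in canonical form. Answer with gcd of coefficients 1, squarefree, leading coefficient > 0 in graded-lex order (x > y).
First, deg p = 2. No degree-1 curve has this shape.
Next, from the visible intercepts: among the integer gridlines, it crosses the x-axis at x ∈ {0, 1}; it meets the y-axis at y = 0 (among the integer gridlines).
Finally, assembling these constraints gives the stated polynomial.

x^2 + 3*x*y - 3*y^2 - x - y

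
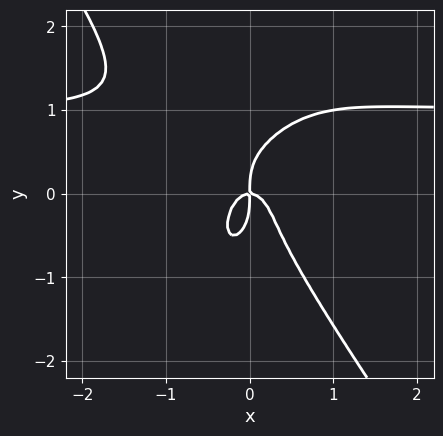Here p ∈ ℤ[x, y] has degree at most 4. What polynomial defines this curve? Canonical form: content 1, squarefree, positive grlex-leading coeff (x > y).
First, the degree is 4 — no degree-3 curve has this shape.
Next, from the axis intercepts and sections: one y-axis crossing is at y = 0; it meets the x-axis at x = 0 (among the integer gridlines).
Finally, the integer polynomial consistent with all of this is the stated p.

3*x^3*y + y^4 - 3*x^3 - x*y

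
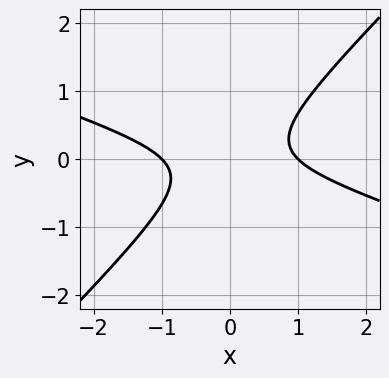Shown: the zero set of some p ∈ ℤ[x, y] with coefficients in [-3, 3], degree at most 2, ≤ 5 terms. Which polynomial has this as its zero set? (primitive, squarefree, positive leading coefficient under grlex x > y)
x^2 + 2*x*y - 3*y^2 - 1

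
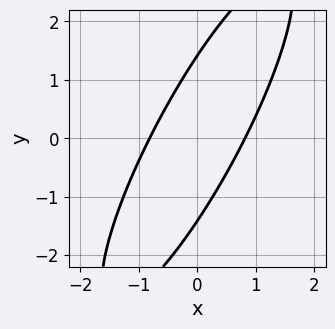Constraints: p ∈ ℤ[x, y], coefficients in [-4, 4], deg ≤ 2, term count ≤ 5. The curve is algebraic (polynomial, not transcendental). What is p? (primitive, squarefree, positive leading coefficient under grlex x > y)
3*x^2 - 3*x*y + y^2 - 2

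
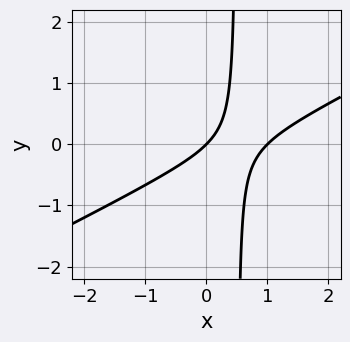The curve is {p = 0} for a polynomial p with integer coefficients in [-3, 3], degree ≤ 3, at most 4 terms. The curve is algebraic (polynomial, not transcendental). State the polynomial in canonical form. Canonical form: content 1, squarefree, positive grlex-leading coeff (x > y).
x^2 - 2*x*y - x + y

First, the degree is 2 — the shape is more complex than any degree-1 curve.
Next, from the visible intercepts: among the integer gridlines, it crosses the x-axis at x ∈ {0, 1}; it crosses the y-axis at the gridline y = 0.
Finally, fitting integer coefficients to these (and the overall shape) gives p.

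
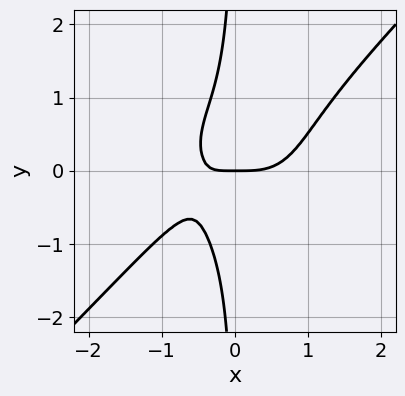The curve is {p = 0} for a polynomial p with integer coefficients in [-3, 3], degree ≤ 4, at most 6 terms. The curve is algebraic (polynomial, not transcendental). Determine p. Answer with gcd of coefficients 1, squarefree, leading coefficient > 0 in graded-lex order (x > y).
First, degree: no degree-3 curve has this shape, so deg p = 4.
Next, from the visible intercepts: one y-axis crossing is at y = 0; it crosses the x-axis at the gridline x = 0.
Finally, solving for integer coefficients yields p as stated.

3*x^4 - 3*x*y^3 - 3*x*y - 2*y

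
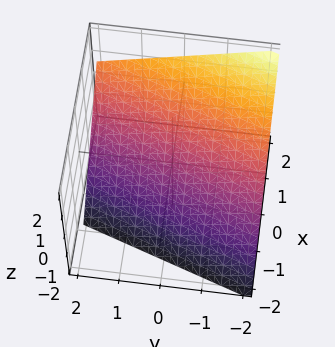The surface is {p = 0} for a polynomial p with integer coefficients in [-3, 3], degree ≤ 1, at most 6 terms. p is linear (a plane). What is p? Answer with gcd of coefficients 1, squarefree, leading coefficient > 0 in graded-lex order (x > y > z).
First, the degree is 1 — every cross-section is a straight line — this is a plane.
Then, reading off the gridlines: it meets the y-axis at y = -2 (among the integer gridlines).
Finally, putting this together gives p.

3*x - y - 3*z - 2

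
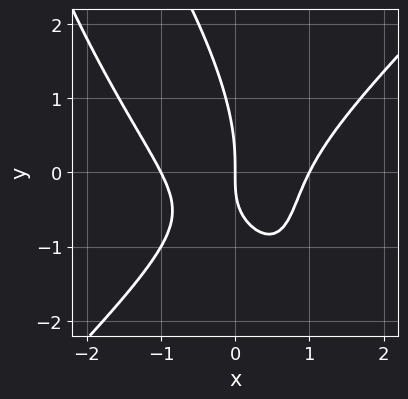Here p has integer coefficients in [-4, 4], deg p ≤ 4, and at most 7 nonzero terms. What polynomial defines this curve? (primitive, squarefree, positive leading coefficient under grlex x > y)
(a) Degree: the shape is more complex than any degree-2 curve, so deg p = 3.
(b) From the visible intercepts: it crosses the y-axis at the gridline y = 0; the x-axis gridline crossings are at x ∈ {-1, 0, 1}.
(c) Putting this together gives p.

3*x^3 - 2*x*y^2 - y^3 - 3*x*y - 3*x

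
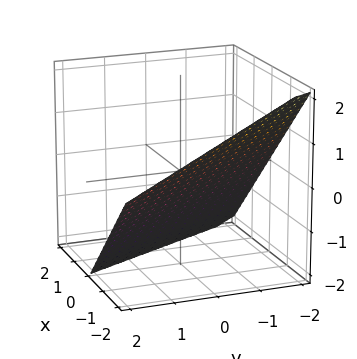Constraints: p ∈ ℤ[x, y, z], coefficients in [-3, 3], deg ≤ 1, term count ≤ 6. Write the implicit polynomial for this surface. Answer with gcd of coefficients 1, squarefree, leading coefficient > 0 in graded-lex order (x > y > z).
2*x + y + 2*z + 2

The degree is 1 — the surface is flat (a plane).
From the visible intercepts: it meets the z-axis at z = -1 (among the integer gridlines); one y-axis crossing is at y = -2; it meets the x-axis at x = -1 (among the integer gridlines).
Matching integer coefficients to the picture gives p.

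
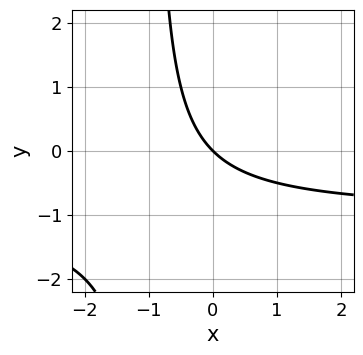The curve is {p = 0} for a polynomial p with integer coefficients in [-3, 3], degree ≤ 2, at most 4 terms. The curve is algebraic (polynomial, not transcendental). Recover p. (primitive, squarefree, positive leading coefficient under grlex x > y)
First, deg p = 2.
Next, against the integer gridlines: it crosses the x-axis at the gridline x = 0; it crosses the y-axis at the gridline y = 0.
Finally, fitting integer coefficients to these (and the overall shape) gives p.

x*y + x + y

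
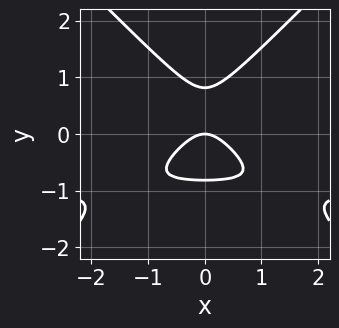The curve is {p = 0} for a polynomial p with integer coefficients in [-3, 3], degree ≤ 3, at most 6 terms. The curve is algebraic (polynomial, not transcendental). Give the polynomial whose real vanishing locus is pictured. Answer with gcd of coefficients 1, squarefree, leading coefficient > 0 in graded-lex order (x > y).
3*x^2*y - 3*y^3 + 3*x^2 + 2*y

1. The degree is 3 — the shape is more complex than any degree-2 curve.
2. Symmetries: mirror symmetry x ↦ −x ⇒ only even powers of x.
3. Observable constraints: one y-axis crossing is at y = 0; one x-axis crossing is at x = 0.
4. These observations pin down the coefficients.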